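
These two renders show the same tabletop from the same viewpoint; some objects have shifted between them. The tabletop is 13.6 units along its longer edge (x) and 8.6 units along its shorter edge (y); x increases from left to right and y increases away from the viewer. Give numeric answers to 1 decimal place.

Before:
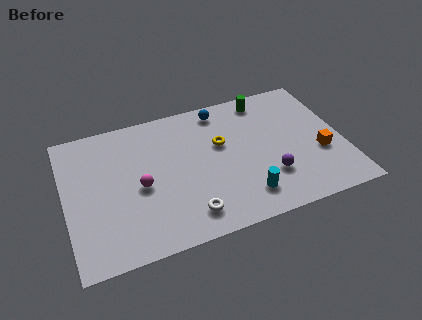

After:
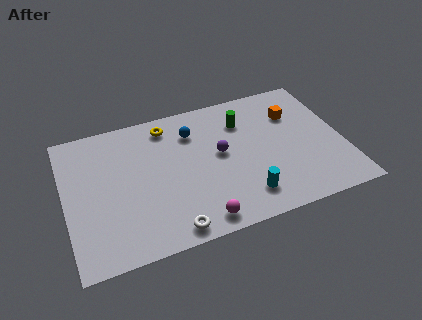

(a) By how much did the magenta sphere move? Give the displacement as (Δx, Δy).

(2.6, -2.9)

From the two frames, the magenta sphere sits at roughly (3.6, 3.9) before and (6.2, 1.0) after.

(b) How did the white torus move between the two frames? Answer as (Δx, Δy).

(-0.9, -0.6)

From the two frames, the white torus sits at roughly (5.7, 1.5) before and (4.8, 0.9) after.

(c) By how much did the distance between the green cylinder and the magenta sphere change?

-1.4

Before: roughly 7.4 units apart; after: 6.0. That's 1.4 units closer together.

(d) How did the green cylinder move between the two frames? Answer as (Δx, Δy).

(-1.2, -1.1)

The green cylinder was at about (10.1, 7.5) and moved to about (8.9, 6.4).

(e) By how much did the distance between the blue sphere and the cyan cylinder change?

-0.6

They were about 5.8 units apart before and 5.2 after — 0.6 units closer together.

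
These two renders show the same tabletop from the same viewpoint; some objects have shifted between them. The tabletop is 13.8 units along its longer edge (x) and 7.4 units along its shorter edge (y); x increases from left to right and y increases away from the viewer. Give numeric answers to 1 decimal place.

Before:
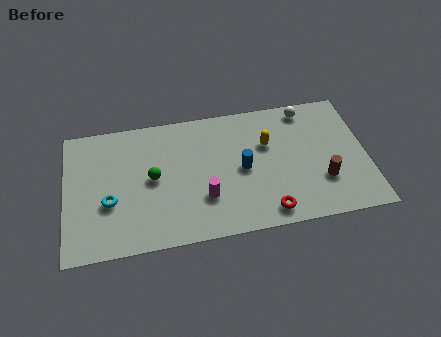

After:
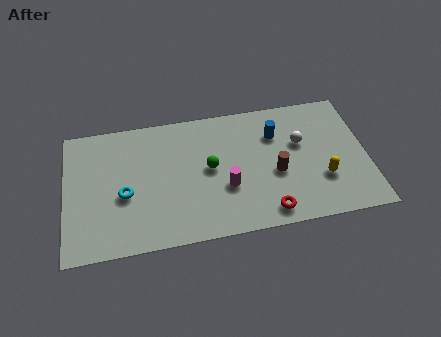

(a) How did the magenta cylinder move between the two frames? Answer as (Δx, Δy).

(1.0, 0.4)

From the two frames, the magenta cylinder sits at roughly (6.3, 2.3) before and (7.3, 2.7) after.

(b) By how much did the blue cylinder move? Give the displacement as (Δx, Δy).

(1.6, 1.7)

From the two frames, the blue cylinder sits at roughly (8.1, 3.6) before and (9.7, 5.3) after.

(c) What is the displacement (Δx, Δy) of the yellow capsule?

(2.4, -2.4)

The yellow capsule was at about (9.3, 4.8) and moved to about (11.7, 2.4).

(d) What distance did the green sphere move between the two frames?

2.6

The green sphere was near (4.0, 3.8) before and (6.6, 3.9) after, so it travelled √(2.6² + 0.1²) ≈ 2.6 units.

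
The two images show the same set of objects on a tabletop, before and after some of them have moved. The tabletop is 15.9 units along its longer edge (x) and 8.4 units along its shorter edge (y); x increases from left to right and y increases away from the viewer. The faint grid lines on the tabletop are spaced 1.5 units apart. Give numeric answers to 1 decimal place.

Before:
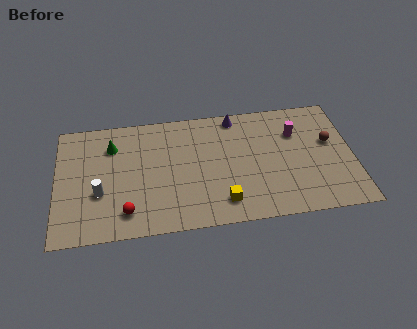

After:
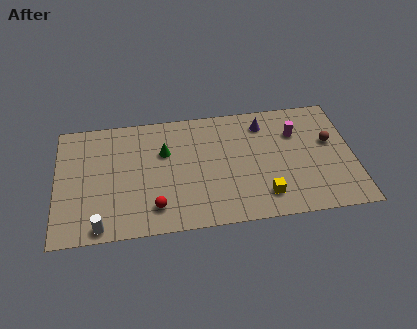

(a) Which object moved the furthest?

the green cone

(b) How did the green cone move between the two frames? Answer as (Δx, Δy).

(2.8, -0.8)

From the two frames, the green cone sits at roughly (3.0, 6.3) before and (5.8, 5.5) after.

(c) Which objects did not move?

the brown sphere and the magenta cylinder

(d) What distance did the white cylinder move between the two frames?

2.3

From (2.3, 3.1) to (2.3, 0.8), the white cylinder covered √(0.0² + 2.3²) ≈ 2.3 units.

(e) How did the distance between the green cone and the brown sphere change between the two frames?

-2.9

The distance was about 11.8 in the first image and 8.9 in the second, so they moved 2.9 units closer together.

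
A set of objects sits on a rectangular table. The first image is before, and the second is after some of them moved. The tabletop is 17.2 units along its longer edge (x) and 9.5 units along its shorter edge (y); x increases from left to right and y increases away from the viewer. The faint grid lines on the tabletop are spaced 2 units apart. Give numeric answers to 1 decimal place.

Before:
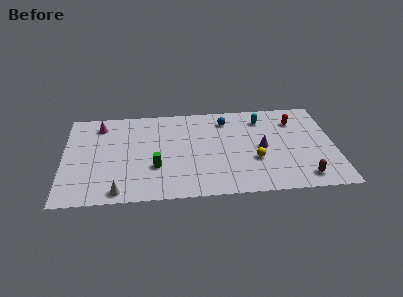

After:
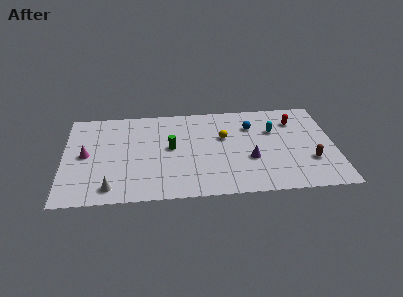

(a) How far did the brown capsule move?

1.7

The brown capsule moved from about (15.1, 1.4) to (15.6, 3.0), a distance of √(0.5² + 1.6²) ≈ 1.7.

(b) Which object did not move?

the red capsule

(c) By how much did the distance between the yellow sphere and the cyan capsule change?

-1.0

They were about 4.2 units apart before and 3.2 after — 1.0 units closer together.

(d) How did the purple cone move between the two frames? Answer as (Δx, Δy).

(-0.8, -1.1)

From the two frames, the purple cone sits at roughly (12.6, 4.6) before and (11.8, 3.5) after.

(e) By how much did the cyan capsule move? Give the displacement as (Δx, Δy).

(0.7, -1.3)

The cyan capsule was at about (12.7, 7.6) and moved to about (13.4, 6.3).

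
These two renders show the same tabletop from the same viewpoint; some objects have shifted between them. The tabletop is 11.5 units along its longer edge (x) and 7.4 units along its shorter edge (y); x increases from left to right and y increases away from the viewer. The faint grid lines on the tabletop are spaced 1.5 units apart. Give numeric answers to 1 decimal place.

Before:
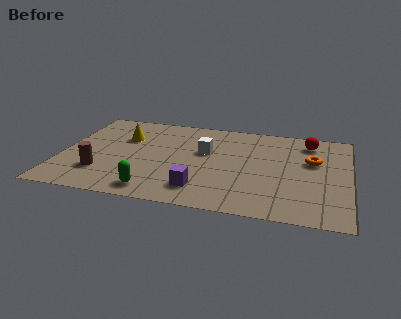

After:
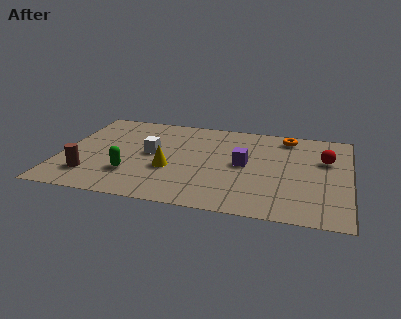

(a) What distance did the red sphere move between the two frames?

1.5

The red sphere moved from about (9.8, 6.1) to (10.5, 4.8), a distance of √(0.7² + 1.3²) ≈ 1.5.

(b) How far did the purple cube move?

2.8

The purple cube was near (5.7, 1.5) before and (7.3, 3.8) after, so it travelled √(1.6² + 2.3²) ≈ 2.8 units.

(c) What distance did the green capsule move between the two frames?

1.5

From (3.9, 1.0) to (2.9, 2.1), the green capsule covered √(1.0² + 1.1²) ≈ 1.5 units.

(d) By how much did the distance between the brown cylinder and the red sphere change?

+0.6

Before: roughly 9.1 units apart; after: 9.7. That's 0.6 units further apart.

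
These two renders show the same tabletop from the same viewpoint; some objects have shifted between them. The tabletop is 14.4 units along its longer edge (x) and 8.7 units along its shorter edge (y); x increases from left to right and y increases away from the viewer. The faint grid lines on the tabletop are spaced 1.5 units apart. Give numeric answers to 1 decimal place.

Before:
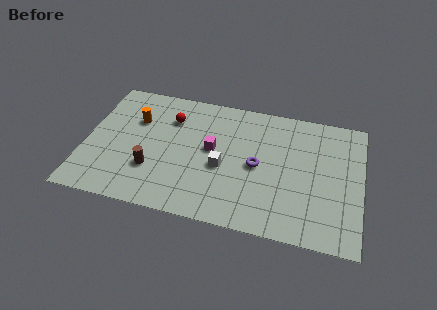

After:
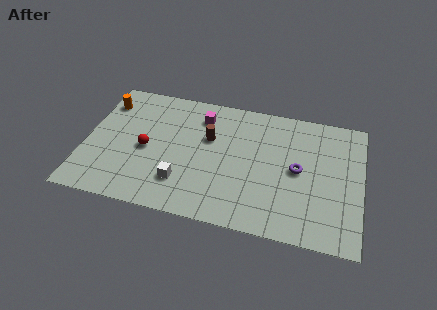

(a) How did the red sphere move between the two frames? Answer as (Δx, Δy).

(-1.1, -2.4)

From the two frames, the red sphere sits at roughly (4.3, 6.4) before and (3.2, 4.0) after.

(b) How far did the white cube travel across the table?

2.5

The white cube was near (7.2, 3.7) before and (5.2, 2.2) after, so it travelled √(2.0² + 1.5²) ≈ 2.5 units.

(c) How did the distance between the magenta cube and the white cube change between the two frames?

+3.5

Before: roughly 1.3 units apart; after: 4.8. That's 3.5 units further apart.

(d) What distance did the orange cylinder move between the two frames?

1.9

The orange cylinder moved from about (2.5, 5.9) to (0.8, 6.8), a distance of √(1.7² + 0.9²) ≈ 1.9.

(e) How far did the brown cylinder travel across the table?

4.0

The brown cylinder moved from about (3.6, 2.7) to (6.4, 5.5), a distance of √(2.8² + 2.8²) ≈ 4.0.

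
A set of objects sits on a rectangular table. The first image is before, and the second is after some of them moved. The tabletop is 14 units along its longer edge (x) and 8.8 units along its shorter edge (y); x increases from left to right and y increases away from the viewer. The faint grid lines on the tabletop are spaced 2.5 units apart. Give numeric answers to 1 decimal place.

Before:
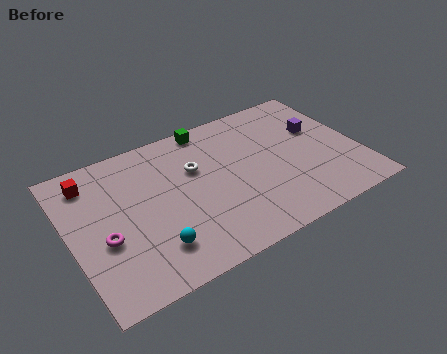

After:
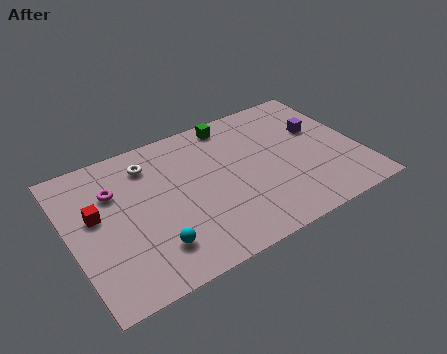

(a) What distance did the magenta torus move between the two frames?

2.7

The magenta torus moved from about (1.5, 3.5) to (2.3, 6.1), a distance of √(0.8² + 2.6²) ≈ 2.7.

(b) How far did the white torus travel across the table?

2.5

The white torus was near (6.2, 5.7) before and (4.1, 7.0) after, so it travelled √(2.1² + 1.3²) ≈ 2.5 units.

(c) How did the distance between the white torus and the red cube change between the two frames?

-1.7

The distance was about 5.1 in the first image and 3.4 in the second, so they moved 1.7 units closer together.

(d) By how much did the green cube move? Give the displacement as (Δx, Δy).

(1.1, -0.2)

The green cube started near (7.2, 8.0) and ended near (8.3, 7.8).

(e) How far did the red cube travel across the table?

2.1

The red cube was near (1.3, 7.2) before and (1.3, 5.1) after, so it travelled √(0.0² + 2.1²) ≈ 2.1 units.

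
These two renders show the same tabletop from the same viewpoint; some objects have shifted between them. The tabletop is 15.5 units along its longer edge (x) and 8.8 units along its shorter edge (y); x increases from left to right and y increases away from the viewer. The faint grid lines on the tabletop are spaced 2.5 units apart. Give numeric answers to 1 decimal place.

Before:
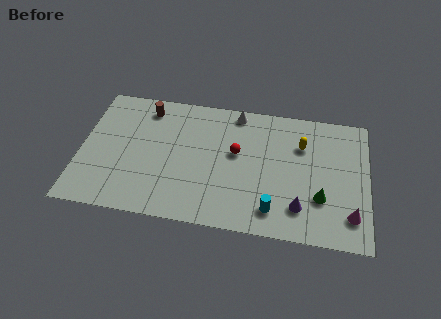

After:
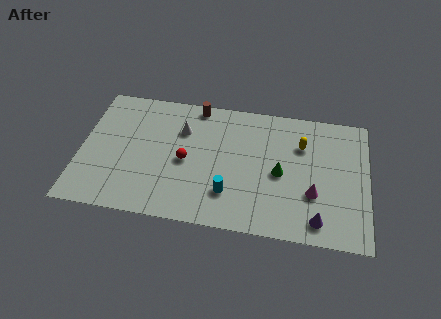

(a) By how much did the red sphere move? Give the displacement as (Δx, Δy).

(-2.7, -1.0)

The red sphere was at about (8.4, 5.1) and moved to about (5.7, 4.1).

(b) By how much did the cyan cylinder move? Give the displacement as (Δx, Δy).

(-2.4, 0.7)

From the two frames, the cyan cylinder sits at roughly (10.5, 1.6) before and (8.1, 2.3) after.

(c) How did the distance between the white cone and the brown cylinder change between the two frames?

-3.0

Before: roughly 4.9 units apart; after: 1.9. That's 3.0 units closer together.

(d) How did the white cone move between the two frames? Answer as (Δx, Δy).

(-2.9, -1.7)

The white cone was at about (8.3, 7.9) and moved to about (5.4, 6.2).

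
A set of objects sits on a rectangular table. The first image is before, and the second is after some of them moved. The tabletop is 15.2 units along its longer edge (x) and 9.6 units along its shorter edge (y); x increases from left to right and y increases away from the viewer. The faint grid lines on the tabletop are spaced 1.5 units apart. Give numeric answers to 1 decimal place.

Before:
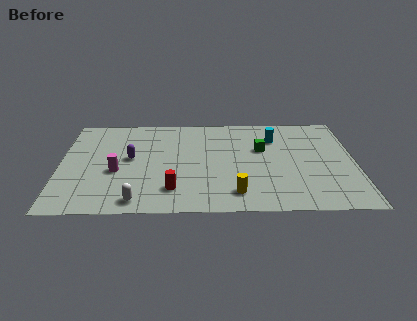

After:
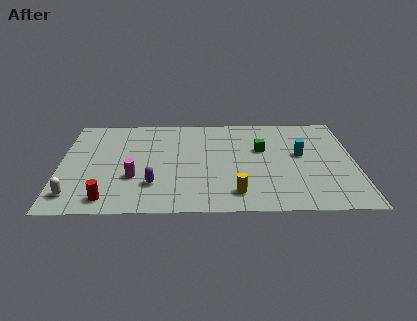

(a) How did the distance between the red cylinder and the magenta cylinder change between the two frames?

-1.0

Before: roughly 3.4 units apart; after: 2.4. That's 1.0 units closer together.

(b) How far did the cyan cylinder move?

2.1

The cyan cylinder was near (11.1, 7.1) before and (12.4, 5.4) after, so it travelled √(1.3² + 1.7²) ≈ 2.1 units.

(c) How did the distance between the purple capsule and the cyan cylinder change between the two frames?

+0.4

Before: roughly 7.7 units apart; after: 8.1. That's 0.4 units further apart.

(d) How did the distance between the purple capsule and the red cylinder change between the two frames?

-1.2

Before: roughly 3.8 units apart; after: 2.6. That's 1.2 units closer together.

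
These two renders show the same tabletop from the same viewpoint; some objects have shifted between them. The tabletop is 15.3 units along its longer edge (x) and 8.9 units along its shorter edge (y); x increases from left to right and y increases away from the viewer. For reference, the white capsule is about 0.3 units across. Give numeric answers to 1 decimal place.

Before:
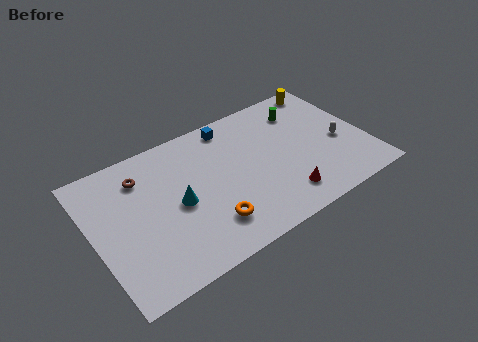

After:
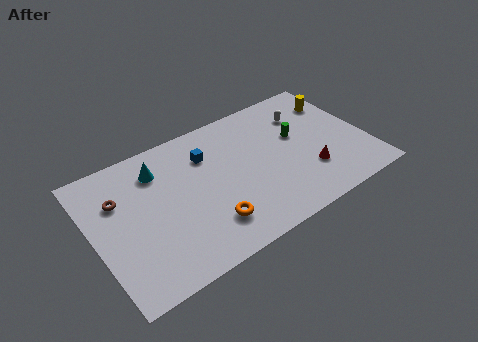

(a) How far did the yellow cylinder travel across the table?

1.3

From (13.9, 8.0) to (14.2, 6.7), the yellow cylinder covered √(0.3² + 1.3²) ≈ 1.3 units.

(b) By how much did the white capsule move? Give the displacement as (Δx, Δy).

(-1.5, 2.8)

The white capsule started near (13.8, 3.8) and ended near (12.3, 6.6).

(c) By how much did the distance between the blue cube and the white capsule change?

-1.2

Before: roughly 6.9 units apart; after: 5.7. That's 1.2 units closer together.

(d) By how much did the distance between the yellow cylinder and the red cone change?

-2.6

Before: roughly 7.4 units apart; after: 4.8. That's 2.6 units closer together.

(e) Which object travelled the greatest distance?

the white capsule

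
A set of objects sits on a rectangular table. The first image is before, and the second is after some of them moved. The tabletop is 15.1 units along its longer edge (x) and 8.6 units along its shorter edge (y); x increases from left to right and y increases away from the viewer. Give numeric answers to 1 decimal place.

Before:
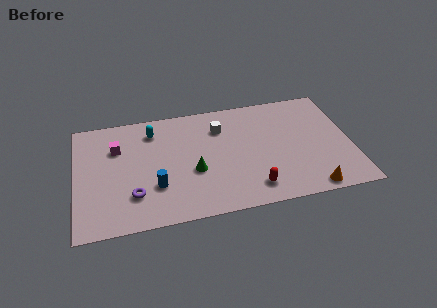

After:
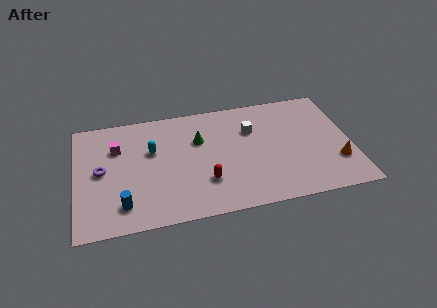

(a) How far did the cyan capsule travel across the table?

1.5

From (4.3, 6.9) to (4.2, 5.4), the cyan capsule covered √(0.1² + 1.5²) ≈ 1.5 units.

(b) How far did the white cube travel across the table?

1.8

From (8.0, 6.4) to (9.7, 5.9), the white cube covered √(1.7² + 0.5²) ≈ 1.8 units.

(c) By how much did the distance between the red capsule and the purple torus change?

-0.5

The distance was about 6.4 in the first image and 5.9 in the second, so they moved 0.5 units closer together.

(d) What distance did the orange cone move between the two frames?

2.3

From (12.6, 0.8) to (14.2, 2.5), the orange cone covered √(1.6² + 1.7²) ≈ 2.3 units.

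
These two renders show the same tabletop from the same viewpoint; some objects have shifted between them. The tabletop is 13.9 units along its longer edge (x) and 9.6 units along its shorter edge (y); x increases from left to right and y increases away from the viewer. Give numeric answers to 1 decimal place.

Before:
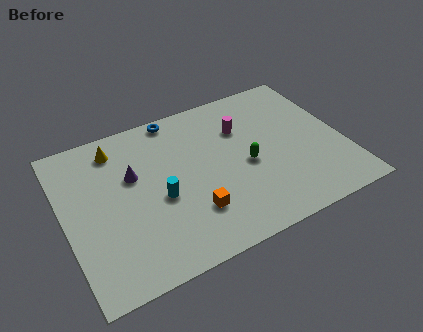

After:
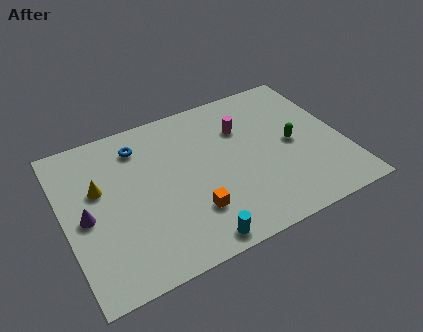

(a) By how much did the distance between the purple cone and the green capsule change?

+4.6

Before: roughly 5.8 units apart; after: 10.4. That's 4.6 units further apart.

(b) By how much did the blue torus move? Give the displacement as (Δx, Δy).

(-2.0, -1.1)

The blue torus started near (6.0, 8.8) and ended near (4.0, 7.7).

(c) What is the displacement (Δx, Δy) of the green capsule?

(2.4, 0.4)

The green capsule started near (9.0, 4.3) and ended near (11.4, 4.7).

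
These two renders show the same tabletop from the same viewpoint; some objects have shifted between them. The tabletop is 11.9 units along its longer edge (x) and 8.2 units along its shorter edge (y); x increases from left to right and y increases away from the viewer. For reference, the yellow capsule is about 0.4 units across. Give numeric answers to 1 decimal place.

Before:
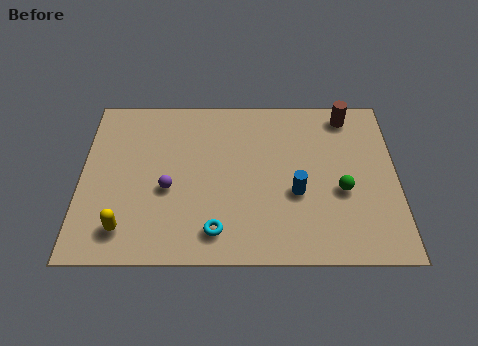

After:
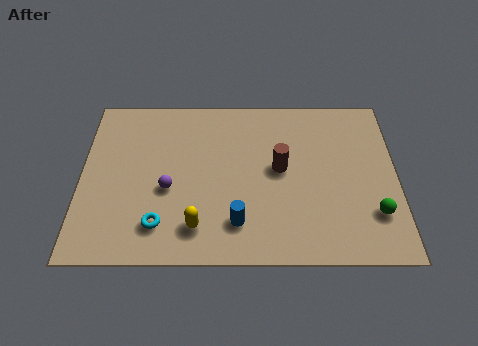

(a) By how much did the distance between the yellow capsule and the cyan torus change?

-2.0

The distance was about 3.4 in the first image and 1.4 in the second, so they moved 2.0 units closer together.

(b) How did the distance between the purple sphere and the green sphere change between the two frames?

+1.3

Before: roughly 6.5 units apart; after: 7.8. That's 1.3 units further apart.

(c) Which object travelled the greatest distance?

the brown cylinder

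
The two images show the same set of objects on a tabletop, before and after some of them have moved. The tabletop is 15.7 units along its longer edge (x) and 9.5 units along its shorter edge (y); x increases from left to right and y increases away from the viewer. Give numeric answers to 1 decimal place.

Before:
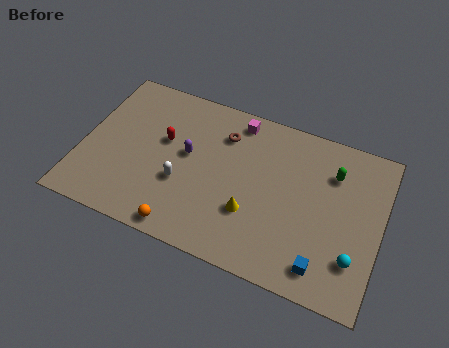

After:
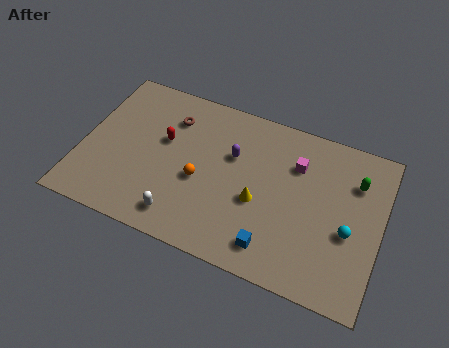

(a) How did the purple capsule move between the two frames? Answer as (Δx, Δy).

(2.3, 0.8)

From the two frames, the purple capsule sits at roughly (5.5, 5.3) before and (7.8, 6.1) after.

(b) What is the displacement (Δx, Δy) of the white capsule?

(0.2, -2.0)

The white capsule was at about (5.4, 3.5) and moved to about (5.6, 1.5).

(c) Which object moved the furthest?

the magenta cube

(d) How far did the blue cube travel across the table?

2.6

The blue cube was near (13.0, 1.5) before and (10.4, 1.6) after, so it travelled √(2.6² + 0.1²) ≈ 2.6 units.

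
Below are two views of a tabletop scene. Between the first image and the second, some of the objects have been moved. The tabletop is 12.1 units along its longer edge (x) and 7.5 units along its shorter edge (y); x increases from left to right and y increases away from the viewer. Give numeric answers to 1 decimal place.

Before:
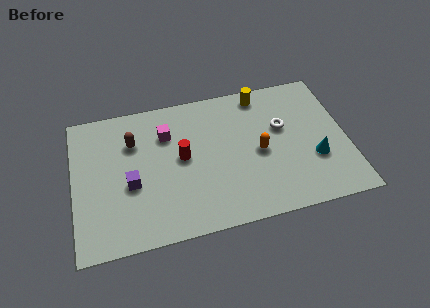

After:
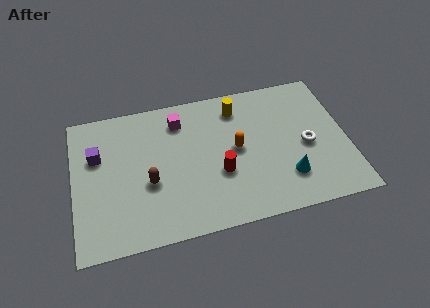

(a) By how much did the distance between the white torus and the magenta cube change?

+0.9

They were about 5.2 units apart before and 6.1 after — 0.9 units further apart.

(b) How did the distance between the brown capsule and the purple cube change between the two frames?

+0.7

They were about 2.2 units apart before and 2.9 after — 0.7 units further apart.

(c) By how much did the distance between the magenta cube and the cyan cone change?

-0.9

The distance was about 7.0 in the first image and 6.1 in the second, so they moved 0.9 units closer together.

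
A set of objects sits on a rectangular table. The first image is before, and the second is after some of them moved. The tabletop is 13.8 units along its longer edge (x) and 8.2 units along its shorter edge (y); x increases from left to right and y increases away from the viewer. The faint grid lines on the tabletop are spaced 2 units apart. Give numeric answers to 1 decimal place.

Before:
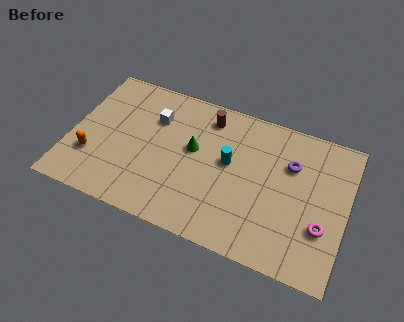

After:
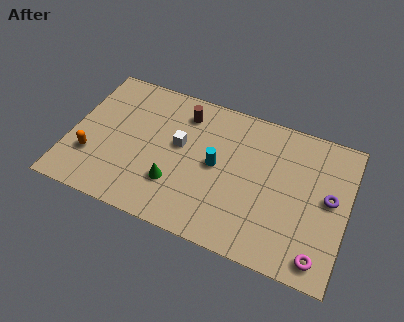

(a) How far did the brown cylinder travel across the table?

1.2

The brown cylinder was near (6.6, 6.8) before and (5.4, 6.6) after, so it travelled √(1.2² + 0.2²) ≈ 1.2 units.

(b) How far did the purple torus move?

2.3

The purple torus was near (10.9, 5.6) before and (12.9, 4.4) after, so it travelled √(2.0² + 1.2²) ≈ 2.3 units.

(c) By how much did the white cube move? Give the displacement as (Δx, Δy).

(1.4, -1.1)

The white cube started near (4.0, 5.8) and ended near (5.4, 4.7).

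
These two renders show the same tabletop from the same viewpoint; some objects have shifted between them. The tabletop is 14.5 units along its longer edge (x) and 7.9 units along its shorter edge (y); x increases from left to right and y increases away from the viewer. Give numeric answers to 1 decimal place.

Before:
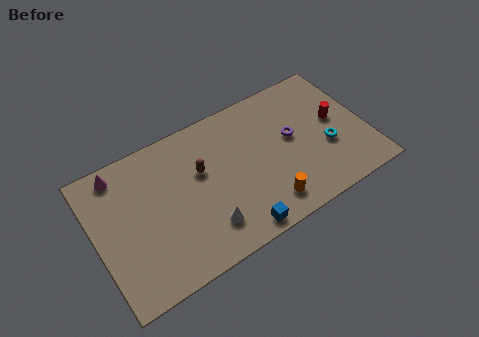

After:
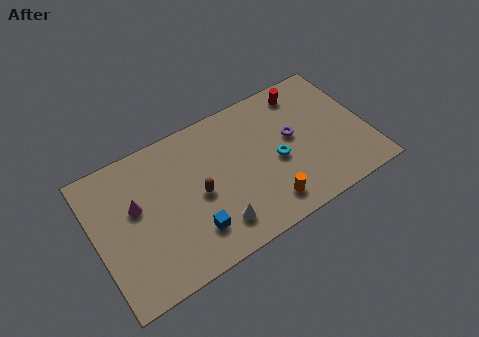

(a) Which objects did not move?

the purple torus and the orange cylinder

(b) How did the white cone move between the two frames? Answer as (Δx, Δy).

(0.5, -0.2)

The white cone started near (5.5, 1.8) and ended near (6.0, 1.6).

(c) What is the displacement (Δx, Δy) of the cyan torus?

(-2.7, 0.5)

The cyan torus was at about (12.3, 3.0) and moved to about (9.6, 3.5).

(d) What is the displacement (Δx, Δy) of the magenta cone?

(0.6, -2.2)

From the two frames, the magenta cone sits at roughly (1.6, 6.9) before and (2.2, 4.7) after.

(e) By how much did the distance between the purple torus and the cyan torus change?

-0.9

The distance was about 2.2 in the first image and 1.3 in the second, so they moved 0.9 units closer together.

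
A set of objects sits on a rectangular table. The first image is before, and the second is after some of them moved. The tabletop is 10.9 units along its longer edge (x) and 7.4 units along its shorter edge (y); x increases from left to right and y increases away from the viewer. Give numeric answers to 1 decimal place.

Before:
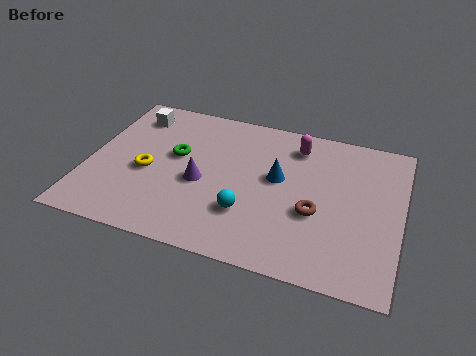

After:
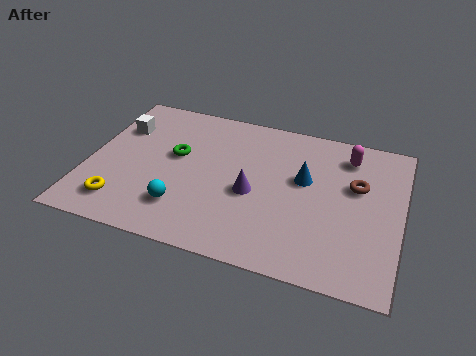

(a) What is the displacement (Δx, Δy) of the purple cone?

(1.8, 0.0)

From the two frames, the purple cone sits at roughly (4.0, 3.2) before and (5.8, 3.2) after.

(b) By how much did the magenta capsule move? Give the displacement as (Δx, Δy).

(1.8, 0.0)

From the two frames, the magenta capsule sits at roughly (7.1, 6.0) before and (8.9, 6.0) after.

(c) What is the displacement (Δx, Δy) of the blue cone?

(0.9, 0.2)

From the two frames, the blue cone sits at roughly (6.6, 4.2) before and (7.5, 4.4) after.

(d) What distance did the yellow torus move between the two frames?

1.9

The yellow torus was near (2.1, 3.2) before and (1.4, 1.4) after, so it travelled √(0.7² + 1.8²) ≈ 1.9 units.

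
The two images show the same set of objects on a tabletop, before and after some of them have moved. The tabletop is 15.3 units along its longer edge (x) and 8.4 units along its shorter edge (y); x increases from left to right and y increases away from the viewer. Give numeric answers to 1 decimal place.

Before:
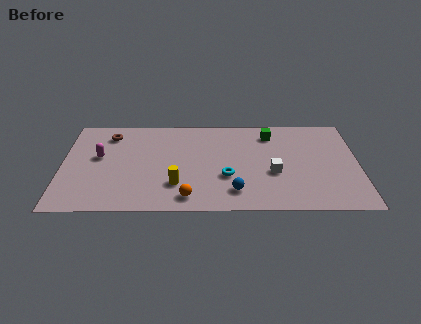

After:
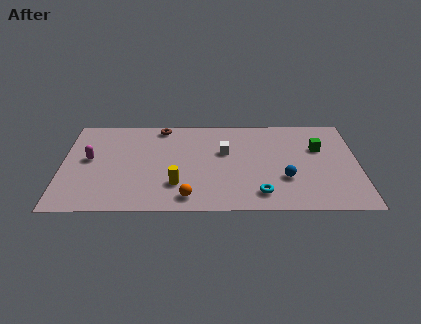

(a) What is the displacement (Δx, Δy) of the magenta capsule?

(-0.5, -0.2)

From the two frames, the magenta capsule sits at roughly (1.9, 4.8) before and (1.4, 4.6) after.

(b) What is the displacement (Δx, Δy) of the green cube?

(2.5, -1.3)

From the two frames, the green cube sits at roughly (10.8, 6.8) before and (13.3, 5.5) after.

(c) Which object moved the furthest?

the white cube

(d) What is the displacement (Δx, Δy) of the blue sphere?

(2.6, 1.1)

The blue sphere started near (8.9, 1.7) and ended near (11.5, 2.8).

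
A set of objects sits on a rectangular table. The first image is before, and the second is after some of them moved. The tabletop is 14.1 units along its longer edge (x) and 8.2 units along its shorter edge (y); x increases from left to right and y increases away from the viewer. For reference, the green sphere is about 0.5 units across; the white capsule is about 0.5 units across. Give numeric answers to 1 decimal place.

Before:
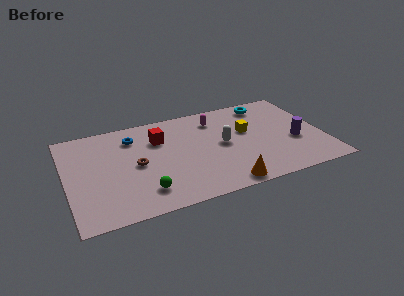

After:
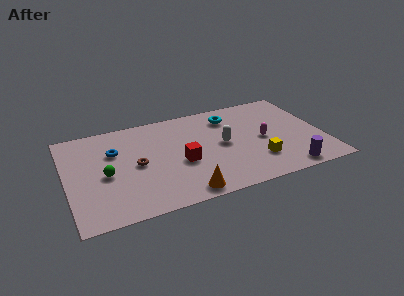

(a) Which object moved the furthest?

the magenta capsule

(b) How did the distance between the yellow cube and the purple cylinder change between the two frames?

-1.0

The distance was about 3.0 in the first image and 2.0 in the second, so they moved 1.0 units closer together.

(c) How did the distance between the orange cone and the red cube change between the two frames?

-3.4

The distance was about 5.9 in the first image and 2.5 in the second, so they moved 3.4 units closer together.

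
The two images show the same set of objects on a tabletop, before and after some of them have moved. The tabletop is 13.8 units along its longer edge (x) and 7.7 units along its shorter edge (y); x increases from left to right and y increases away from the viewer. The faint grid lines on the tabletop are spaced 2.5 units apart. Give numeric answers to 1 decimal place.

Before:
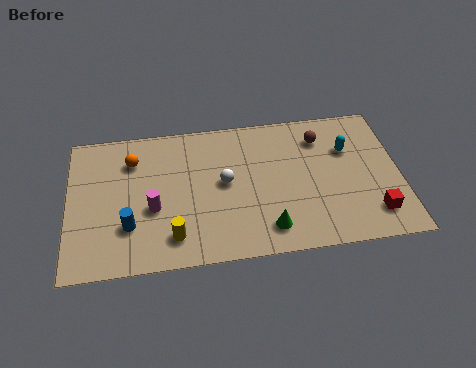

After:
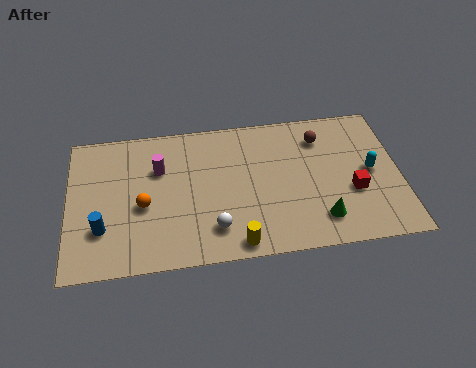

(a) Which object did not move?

the brown sphere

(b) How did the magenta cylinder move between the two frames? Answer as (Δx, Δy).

(0.3, 2.1)

From the two frames, the magenta cylinder sits at roughly (3.5, 3.1) before and (3.8, 5.2) after.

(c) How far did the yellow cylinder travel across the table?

2.7

From (4.3, 1.5) to (6.9, 0.8), the yellow cylinder covered √(2.6² + 0.7²) ≈ 2.7 units.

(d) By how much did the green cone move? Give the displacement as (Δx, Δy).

(2.2, 0.2)

The green cone started near (8.2, 1.4) and ended near (10.4, 1.6).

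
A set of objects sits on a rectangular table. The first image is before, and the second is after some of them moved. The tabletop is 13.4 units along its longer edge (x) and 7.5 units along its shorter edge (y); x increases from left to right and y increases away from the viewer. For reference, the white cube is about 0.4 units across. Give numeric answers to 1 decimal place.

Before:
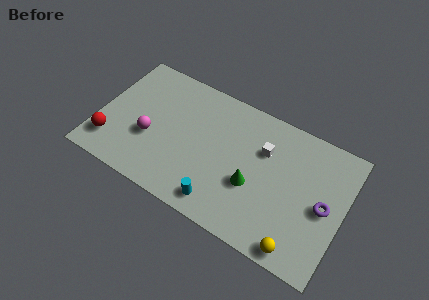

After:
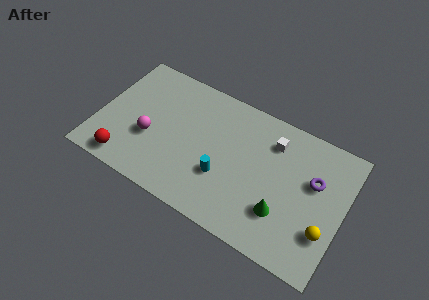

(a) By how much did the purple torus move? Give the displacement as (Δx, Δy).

(-0.7, 1.1)

The purple torus started near (12.4, 3.6) and ended near (11.7, 4.7).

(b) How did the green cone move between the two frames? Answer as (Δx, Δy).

(1.7, -0.7)

The green cone was at about (8.6, 2.9) and moved to about (10.3, 2.2).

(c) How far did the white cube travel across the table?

0.8

The white cube was near (8.9, 5.1) before and (9.3, 5.8) after, so it travelled √(0.4² + 0.7²) ≈ 0.8 units.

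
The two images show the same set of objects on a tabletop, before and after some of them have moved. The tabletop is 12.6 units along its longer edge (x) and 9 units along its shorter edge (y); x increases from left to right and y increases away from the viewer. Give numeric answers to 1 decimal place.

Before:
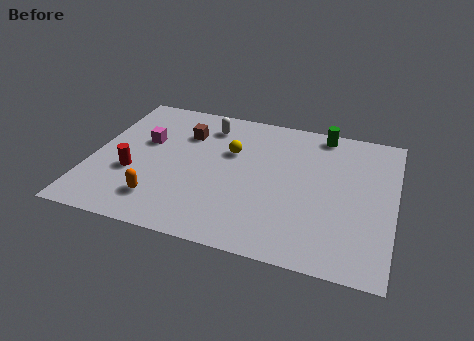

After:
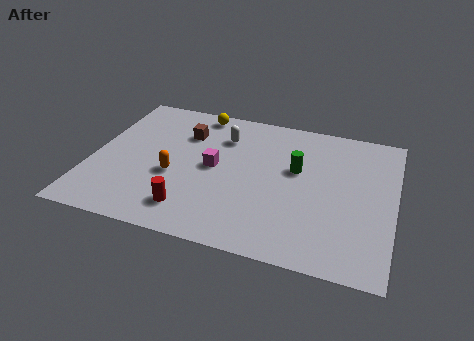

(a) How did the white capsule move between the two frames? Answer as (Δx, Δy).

(0.7, -0.6)

From the two frames, the white capsule sits at roughly (4.6, 7.3) before and (5.3, 6.7) after.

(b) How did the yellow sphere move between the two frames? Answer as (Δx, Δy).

(-1.6, 2.3)

The yellow sphere started near (5.7, 5.8) and ended near (4.1, 8.1).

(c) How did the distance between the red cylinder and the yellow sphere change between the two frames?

+1.8

Before: roughly 4.6 units apart; after: 6.4. That's 1.8 units further apart.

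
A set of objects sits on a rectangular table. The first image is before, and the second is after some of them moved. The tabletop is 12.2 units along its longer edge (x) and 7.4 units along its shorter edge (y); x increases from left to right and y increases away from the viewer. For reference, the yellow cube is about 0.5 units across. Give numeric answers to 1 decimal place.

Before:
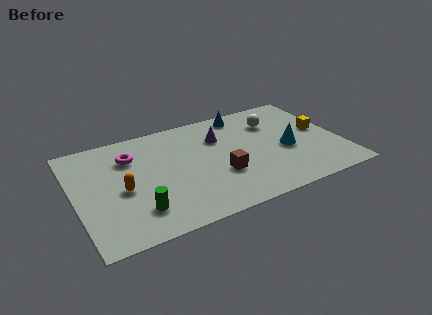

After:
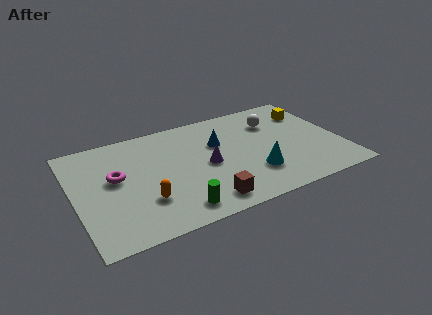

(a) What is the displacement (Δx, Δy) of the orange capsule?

(0.9, -1.1)

The orange capsule started near (2.1, 3.3) and ended near (3.0, 2.2).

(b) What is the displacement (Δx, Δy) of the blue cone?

(-1.4, -1.7)

From the two frames, the blue cone sits at roughly (8.1, 6.5) before and (6.7, 4.8) after.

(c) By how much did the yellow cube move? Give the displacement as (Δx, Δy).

(-0.3, 1.5)

The yellow cube started near (11.4, 4.0) and ended near (11.1, 5.5).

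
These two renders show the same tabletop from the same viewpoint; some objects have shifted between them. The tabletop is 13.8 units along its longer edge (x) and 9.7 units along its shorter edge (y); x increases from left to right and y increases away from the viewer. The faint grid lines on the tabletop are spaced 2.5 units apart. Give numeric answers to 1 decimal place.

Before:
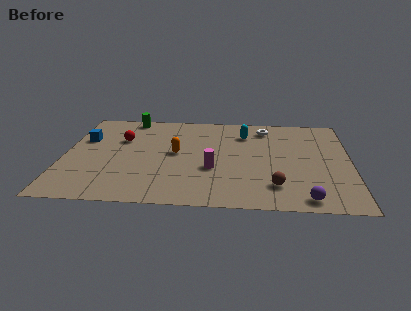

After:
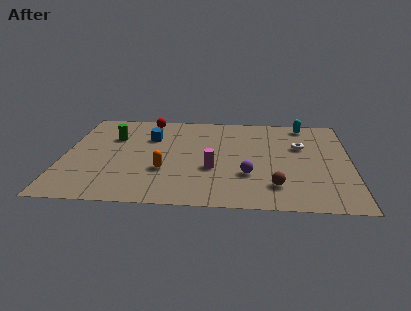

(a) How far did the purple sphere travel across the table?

3.4

The purple sphere was near (11.6, 1.0) before and (8.9, 3.1) after, so it travelled √(2.7² + 2.1²) ≈ 3.4 units.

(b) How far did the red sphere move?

2.6

The red sphere moved from about (2.7, 6.4) to (3.9, 8.7), a distance of √(1.2² + 2.3²) ≈ 2.6.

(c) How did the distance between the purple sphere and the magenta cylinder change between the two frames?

-3.3

They were about 5.1 units apart before and 1.8 after — 3.3 units closer together.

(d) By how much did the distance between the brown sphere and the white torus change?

-1.7

The distance was about 6.0 in the first image and 4.3 in the second, so they moved 1.7 units closer together.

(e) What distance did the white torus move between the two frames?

2.5

From (9.7, 8.1) to (11.4, 6.2), the white torus covered √(1.7² + 1.9²) ≈ 2.5 units.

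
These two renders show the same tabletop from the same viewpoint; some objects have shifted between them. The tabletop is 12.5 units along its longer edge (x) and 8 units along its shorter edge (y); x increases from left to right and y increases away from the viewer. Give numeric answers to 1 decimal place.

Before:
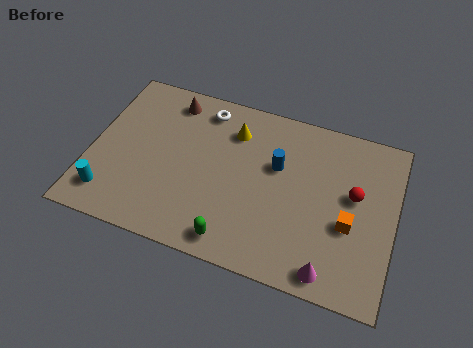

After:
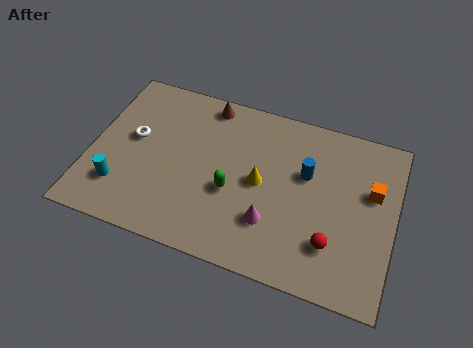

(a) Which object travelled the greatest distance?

the white torus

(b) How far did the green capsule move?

2.2

The green capsule moved from about (6.2, 1.0) to (5.9, 3.2), a distance of √(0.3² + 2.2²) ≈ 2.2.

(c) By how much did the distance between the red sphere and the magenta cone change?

-1.3

The distance was about 3.8 in the first image and 2.5 in the second, so they moved 1.3 units closer together.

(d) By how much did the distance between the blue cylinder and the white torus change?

+3.4

Before: roughly 3.7 units apart; after: 7.1. That's 3.4 units further apart.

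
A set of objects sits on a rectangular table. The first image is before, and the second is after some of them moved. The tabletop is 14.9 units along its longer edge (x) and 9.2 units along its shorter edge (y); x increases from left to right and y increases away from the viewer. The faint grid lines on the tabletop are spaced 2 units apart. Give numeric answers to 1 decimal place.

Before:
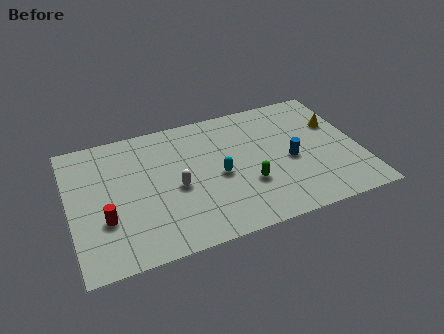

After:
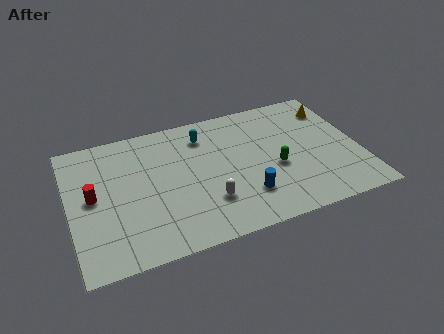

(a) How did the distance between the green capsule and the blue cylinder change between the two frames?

-0.3

The distance was about 2.5 in the first image and 2.2 in the second, so they moved 0.3 units closer together.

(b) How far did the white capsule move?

2.1

The white capsule was near (5.4, 4.1) before and (6.9, 2.6) after, so it travelled √(1.5² + 1.5²) ≈ 2.1 units.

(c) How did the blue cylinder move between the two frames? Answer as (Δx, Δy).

(-2.5, -1.7)

The blue cylinder was at about (11.3, 4.1) and moved to about (8.8, 2.4).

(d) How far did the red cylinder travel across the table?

1.8

The red cylinder was near (1.7, 3.1) before and (1.2, 4.8) after, so it travelled √(0.5² + 1.7²) ≈ 1.8 units.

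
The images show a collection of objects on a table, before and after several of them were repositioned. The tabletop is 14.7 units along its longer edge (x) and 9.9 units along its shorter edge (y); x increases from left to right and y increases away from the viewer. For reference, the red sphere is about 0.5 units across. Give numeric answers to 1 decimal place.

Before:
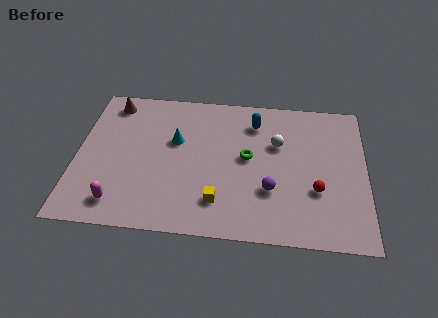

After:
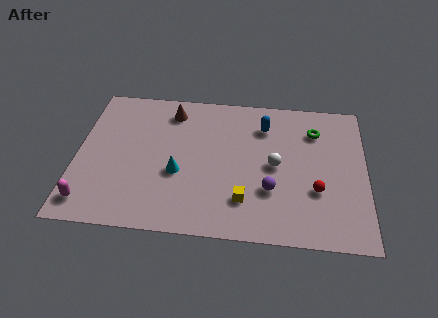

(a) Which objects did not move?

the purple sphere and the red sphere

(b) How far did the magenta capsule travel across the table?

1.5

The magenta capsule was near (2.3, 1.6) before and (0.8, 1.5) after, so it travelled √(1.5² + 0.1²) ≈ 1.5 units.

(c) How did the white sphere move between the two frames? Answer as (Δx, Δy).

(-0.1, -1.5)

The white sphere was at about (10.2, 6.4) and moved to about (10.1, 4.9).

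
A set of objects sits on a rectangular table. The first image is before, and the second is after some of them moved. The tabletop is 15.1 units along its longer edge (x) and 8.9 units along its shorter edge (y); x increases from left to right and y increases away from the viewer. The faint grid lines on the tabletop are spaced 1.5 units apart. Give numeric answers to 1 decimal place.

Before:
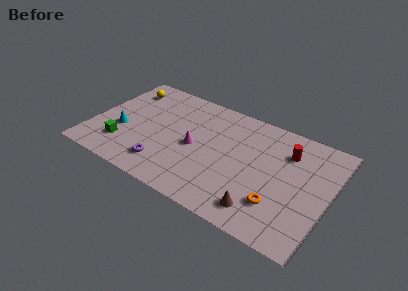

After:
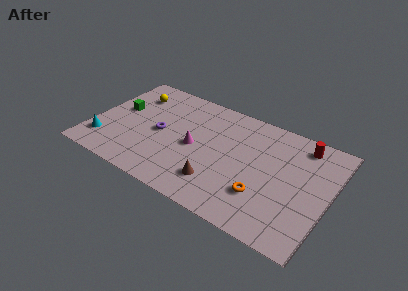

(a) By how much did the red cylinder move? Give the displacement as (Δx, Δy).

(0.8, 1.0)

The red cylinder started near (12.2, 6.6) and ended near (13.0, 7.6).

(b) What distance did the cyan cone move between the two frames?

1.7

The cyan cone was near (1.9, 3.4) before and (1.0, 2.0) after, so it travelled √(0.9² + 1.4²) ≈ 1.7 units.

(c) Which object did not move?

the magenta cone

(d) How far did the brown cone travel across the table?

3.0

From (11.3, 1.5) to (8.4, 2.1), the brown cone covered √(2.9² + 0.6²) ≈ 3.0 units.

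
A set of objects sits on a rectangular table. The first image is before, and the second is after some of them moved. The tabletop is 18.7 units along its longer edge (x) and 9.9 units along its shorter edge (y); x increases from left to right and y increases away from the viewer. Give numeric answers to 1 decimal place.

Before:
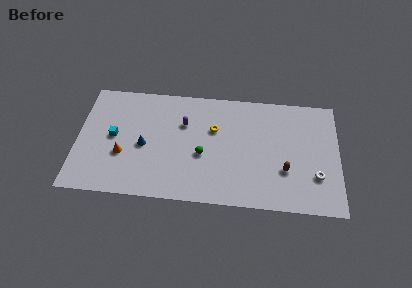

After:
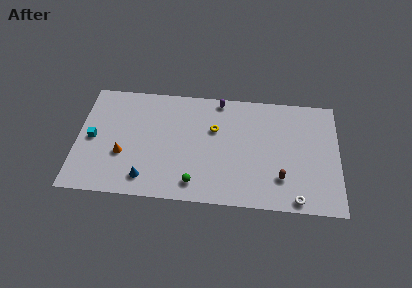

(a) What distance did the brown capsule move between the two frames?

0.8

The brown capsule was near (14.9, 3.3) before and (14.6, 2.6) after, so it travelled √(0.3² + 0.7²) ≈ 0.8 units.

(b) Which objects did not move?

the orange cone and the yellow torus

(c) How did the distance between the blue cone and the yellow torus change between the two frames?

+1.4

They were about 5.3 units apart before and 6.7 after — 1.4 units further apart.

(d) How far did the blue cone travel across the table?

2.8

The blue cone moved from about (4.8, 4.5) to (5.0, 1.7), a distance of √(0.2² + 2.8²) ≈ 2.8.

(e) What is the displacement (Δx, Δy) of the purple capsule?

(2.5, 2.3)

From the two frames, the purple capsule sits at roughly (7.6, 6.7) before and (10.1, 9.0) after.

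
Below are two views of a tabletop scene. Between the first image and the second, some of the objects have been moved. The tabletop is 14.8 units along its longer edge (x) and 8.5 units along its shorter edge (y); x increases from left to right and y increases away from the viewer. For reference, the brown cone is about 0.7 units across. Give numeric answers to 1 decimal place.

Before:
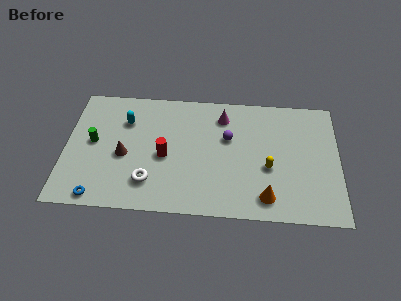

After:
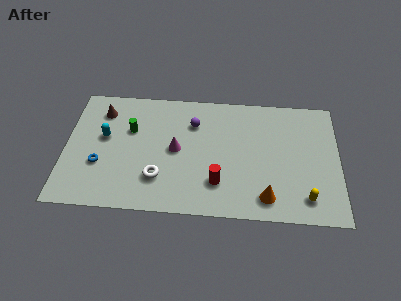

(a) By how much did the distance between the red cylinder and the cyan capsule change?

+3.6

Before: roughly 3.2 units apart; after: 6.8. That's 3.6 units further apart.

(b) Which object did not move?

the orange cone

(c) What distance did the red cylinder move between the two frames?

3.3

From (5.4, 3.8) to (8.3, 2.2), the red cylinder covered √(2.9² + 1.6²) ≈ 3.3 units.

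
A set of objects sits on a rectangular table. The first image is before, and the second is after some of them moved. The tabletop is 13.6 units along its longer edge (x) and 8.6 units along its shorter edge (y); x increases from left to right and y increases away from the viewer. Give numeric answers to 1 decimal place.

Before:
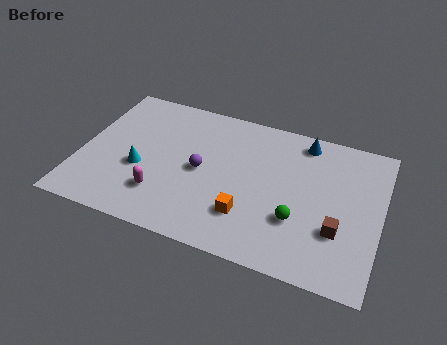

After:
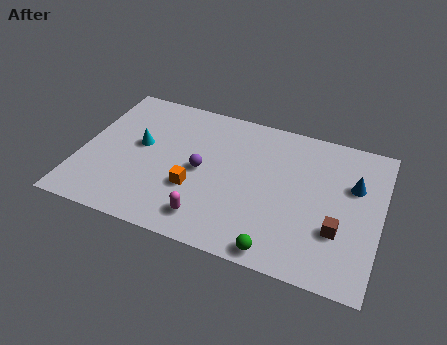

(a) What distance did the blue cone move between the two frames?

3.1

The blue cone was near (9.9, 7.5) before and (12.3, 5.6) after, so it travelled √(2.4² + 1.9²) ≈ 3.1 units.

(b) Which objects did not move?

the purple sphere and the brown cube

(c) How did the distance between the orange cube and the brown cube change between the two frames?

+2.5

Before: roughly 4.0 units apart; after: 6.5. That's 2.5 units further apart.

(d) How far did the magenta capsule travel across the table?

2.3

The magenta capsule was near (3.9, 2.2) before and (6.1, 1.5) after, so it travelled √(2.2² + 0.7²) ≈ 2.3 units.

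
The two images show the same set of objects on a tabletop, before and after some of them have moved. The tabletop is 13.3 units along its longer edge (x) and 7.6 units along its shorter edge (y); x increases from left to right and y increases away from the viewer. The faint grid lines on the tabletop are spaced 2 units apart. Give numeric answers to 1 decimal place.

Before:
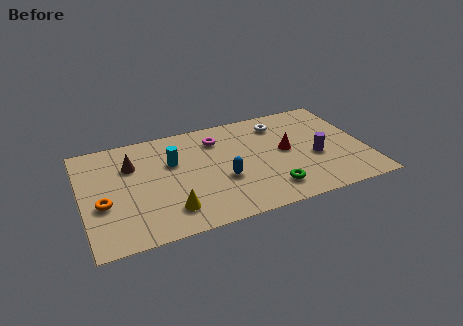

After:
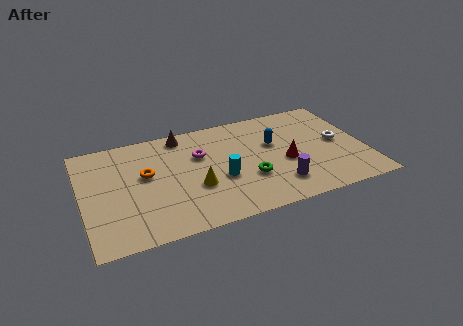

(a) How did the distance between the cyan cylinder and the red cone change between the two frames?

-2.3

The distance was about 5.4 in the first image and 3.1 in the second, so they moved 2.3 units closer together.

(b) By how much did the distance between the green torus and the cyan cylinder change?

-4.1

Before: roughly 5.5 units apart; after: 1.4. That's 4.1 units closer together.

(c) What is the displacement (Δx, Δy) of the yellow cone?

(1.3, 1.2)

From the two frames, the yellow cone sits at roughly (3.9, 1.6) before and (5.2, 2.8) after.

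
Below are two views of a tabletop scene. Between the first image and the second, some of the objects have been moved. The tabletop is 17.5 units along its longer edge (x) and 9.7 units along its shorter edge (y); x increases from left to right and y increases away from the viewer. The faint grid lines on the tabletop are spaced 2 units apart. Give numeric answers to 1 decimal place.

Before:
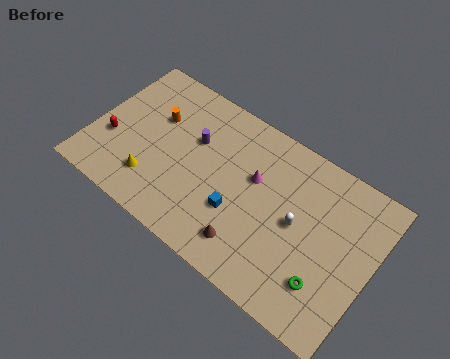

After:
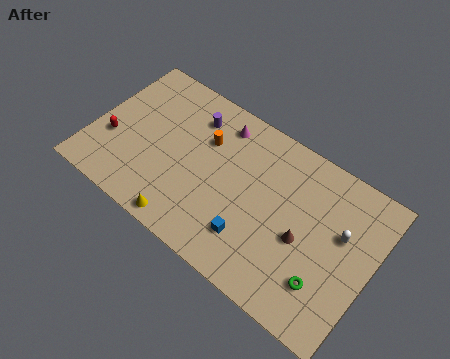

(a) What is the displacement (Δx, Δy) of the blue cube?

(1.1, -1.0)

The blue cube was at about (9.4, 3.4) and moved to about (10.5, 2.4).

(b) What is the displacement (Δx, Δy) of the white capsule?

(2.6, 1.0)

The white capsule was at about (12.9, 4.9) and moved to about (15.5, 5.9).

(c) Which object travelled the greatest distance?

the brown cone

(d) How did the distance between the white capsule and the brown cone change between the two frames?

-1.2

They were about 3.9 units apart before and 2.7 after — 1.2 units closer together.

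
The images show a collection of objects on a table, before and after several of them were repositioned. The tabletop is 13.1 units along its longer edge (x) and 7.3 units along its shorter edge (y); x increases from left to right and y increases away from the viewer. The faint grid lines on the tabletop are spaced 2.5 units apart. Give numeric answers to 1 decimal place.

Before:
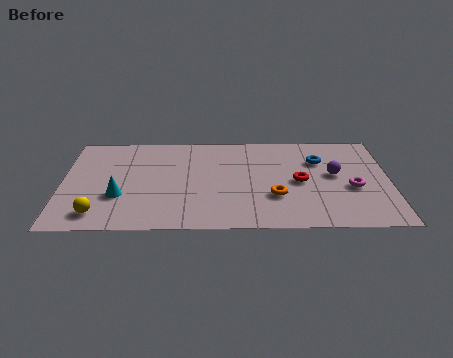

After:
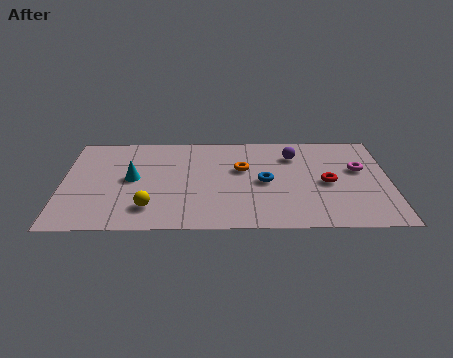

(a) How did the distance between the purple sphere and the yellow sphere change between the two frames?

-2.8

The distance was about 9.8 in the first image and 7.0 in the second, so they moved 2.8 units closer together.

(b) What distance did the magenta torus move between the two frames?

1.4

The magenta torus moved from about (11.6, 3.0) to (11.9, 4.4), a distance of √(0.3² + 1.4²) ≈ 1.4.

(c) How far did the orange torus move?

2.5

The orange torus moved from about (8.5, 2.4) to (7.2, 4.5), a distance of √(1.3² + 2.1²) ≈ 2.5.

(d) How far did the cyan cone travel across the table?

1.4

The cyan cone was near (2.3, 2.5) before and (2.8, 3.8) after, so it travelled √(0.5² + 1.3²) ≈ 1.4 units.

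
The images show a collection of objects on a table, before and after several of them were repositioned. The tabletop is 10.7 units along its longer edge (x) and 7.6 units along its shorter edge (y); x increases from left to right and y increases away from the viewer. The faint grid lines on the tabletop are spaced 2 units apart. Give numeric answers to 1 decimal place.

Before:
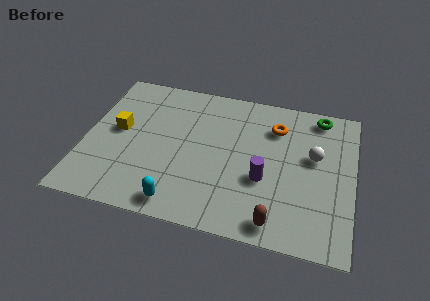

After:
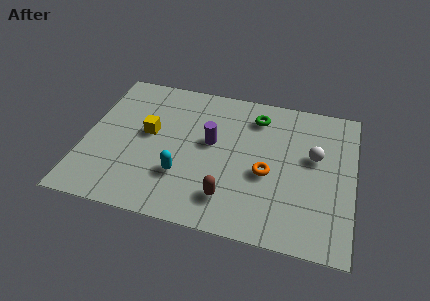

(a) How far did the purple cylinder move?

2.6

From (7.2, 2.9) to (5.0, 4.3), the purple cylinder covered √(2.2² + 1.4²) ≈ 2.6 units.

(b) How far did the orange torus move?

2.5

The orange torus was near (7.5, 5.7) before and (7.3, 3.2) after, so it travelled √(0.2² + 2.5²) ≈ 2.5 units.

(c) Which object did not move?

the white sphere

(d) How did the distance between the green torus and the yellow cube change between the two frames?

-3.7

The distance was about 8.3 in the first image and 4.6 in the second, so they moved 3.7 units closer together.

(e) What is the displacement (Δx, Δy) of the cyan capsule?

(0.0, 1.4)

From the two frames, the cyan capsule sits at roughly (4.0, 0.9) before and (4.0, 2.3) after.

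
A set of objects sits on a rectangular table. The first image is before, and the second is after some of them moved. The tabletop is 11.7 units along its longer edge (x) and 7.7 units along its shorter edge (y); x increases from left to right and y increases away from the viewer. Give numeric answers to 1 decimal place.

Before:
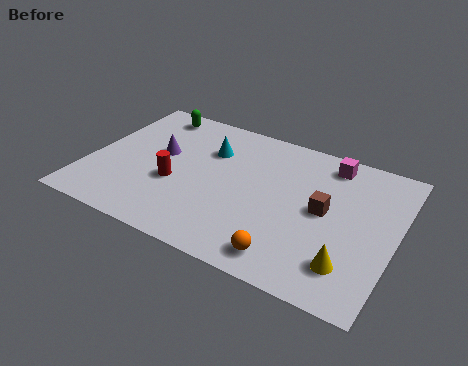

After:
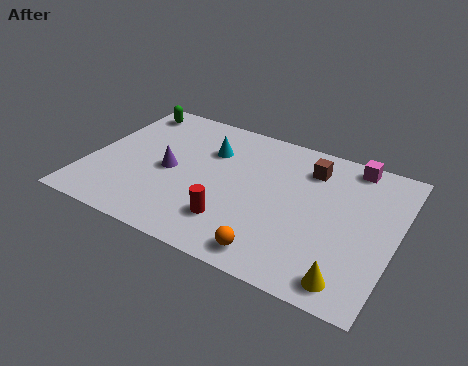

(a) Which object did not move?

the cyan cone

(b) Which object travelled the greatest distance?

the red cylinder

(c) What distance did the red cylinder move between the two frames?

2.6

From (3.4, 3.0) to (5.8, 1.9), the red cylinder covered √(2.4² + 1.1²) ≈ 2.6 units.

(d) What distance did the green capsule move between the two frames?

0.9

From (1.9, 6.7) to (1.0, 6.6), the green capsule covered √(0.9² + 0.1²) ≈ 0.9 units.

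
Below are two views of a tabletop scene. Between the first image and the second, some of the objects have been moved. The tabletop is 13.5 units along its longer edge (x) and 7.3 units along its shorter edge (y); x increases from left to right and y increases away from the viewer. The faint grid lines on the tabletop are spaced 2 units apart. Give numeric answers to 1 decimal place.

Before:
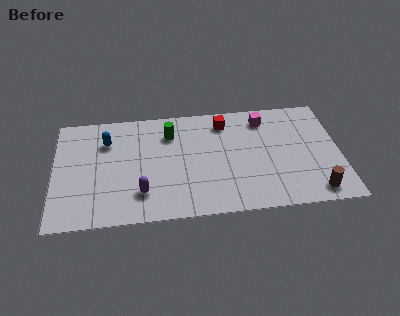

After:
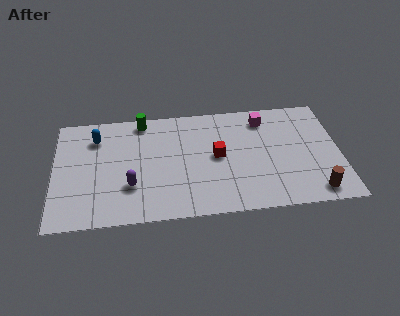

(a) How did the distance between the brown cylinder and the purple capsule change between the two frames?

+0.6

Before: roughly 8.1 units apart; after: 8.7. That's 0.6 units further apart.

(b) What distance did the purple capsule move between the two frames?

0.7

From (4.1, 1.8) to (3.6, 2.3), the purple capsule covered √(0.5² + 0.5²) ≈ 0.7 units.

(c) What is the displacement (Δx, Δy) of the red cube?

(-0.4, -2.2)

The red cube was at about (8.1, 6.0) and moved to about (7.7, 3.8).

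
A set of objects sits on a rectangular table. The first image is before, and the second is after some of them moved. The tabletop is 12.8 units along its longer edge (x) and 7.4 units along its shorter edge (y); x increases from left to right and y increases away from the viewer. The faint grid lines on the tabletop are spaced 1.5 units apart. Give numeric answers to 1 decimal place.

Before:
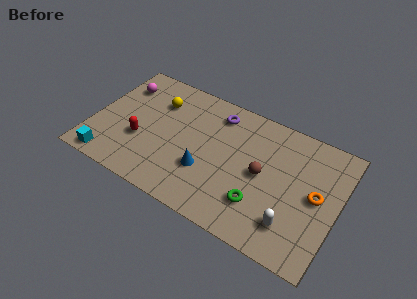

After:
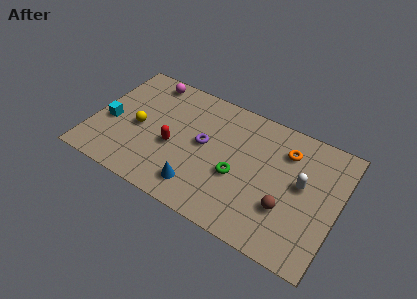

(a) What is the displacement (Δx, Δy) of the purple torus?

(-0.4, -2.1)

The purple torus started near (6.2, 6.1) and ended near (5.8, 4.0).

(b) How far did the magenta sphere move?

1.6

The magenta sphere moved from about (1.1, 5.6) to (2.4, 6.5), a distance of √(1.3² + 0.9²) ≈ 1.6.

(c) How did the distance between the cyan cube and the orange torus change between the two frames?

-1.6

The distance was about 10.9 in the first image and 9.3 in the second, so they moved 1.6 units closer together.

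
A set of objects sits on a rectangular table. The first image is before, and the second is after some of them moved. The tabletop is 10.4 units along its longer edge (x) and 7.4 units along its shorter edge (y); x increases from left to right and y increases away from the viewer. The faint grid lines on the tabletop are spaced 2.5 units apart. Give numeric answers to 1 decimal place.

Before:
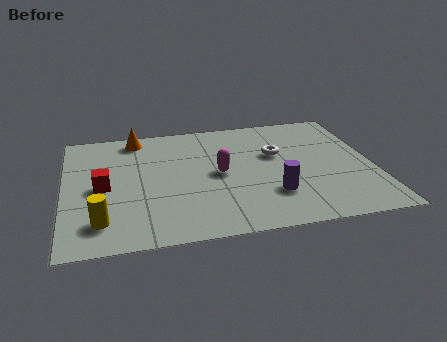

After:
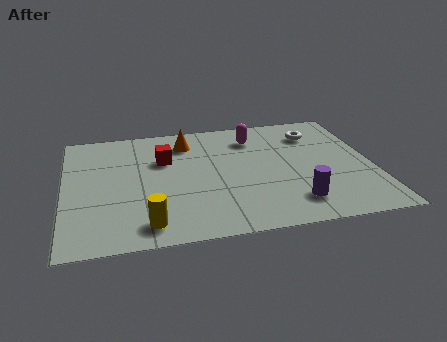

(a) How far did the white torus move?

1.8

The white torus moved from about (7.2, 4.6) to (8.6, 5.7), a distance of √(1.4² + 1.1²) ≈ 1.8.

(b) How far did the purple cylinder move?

0.9

The purple cylinder moved from about (6.9, 2.1) to (7.6, 1.5), a distance of √(0.7² + 0.6²) ≈ 0.9.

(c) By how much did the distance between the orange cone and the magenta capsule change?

-1.6

The distance was about 3.9 in the first image and 2.3 in the second, so they moved 1.6 units closer together.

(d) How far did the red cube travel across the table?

2.5

The red cube was near (1.3, 3.5) before and (3.4, 4.9) after, so it travelled √(2.1² + 1.4²) ≈ 2.5 units.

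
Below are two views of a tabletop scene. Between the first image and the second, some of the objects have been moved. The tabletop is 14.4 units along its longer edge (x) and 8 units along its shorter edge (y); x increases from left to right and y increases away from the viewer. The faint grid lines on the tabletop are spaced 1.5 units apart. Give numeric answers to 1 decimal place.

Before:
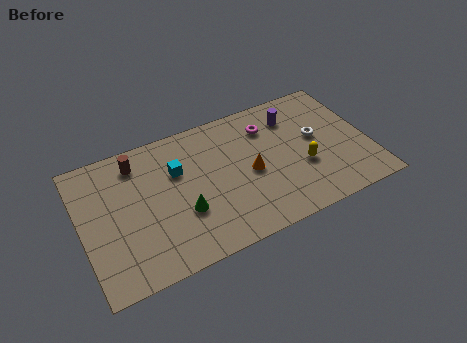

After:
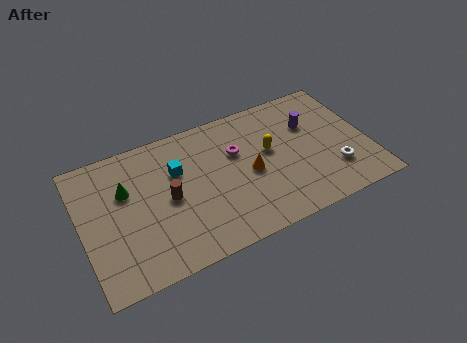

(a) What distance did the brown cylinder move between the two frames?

3.0

The brown cylinder moved from about (3.0, 6.6) to (4.3, 3.9), a distance of √(1.3² + 2.7²) ≈ 3.0.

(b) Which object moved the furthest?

the green cone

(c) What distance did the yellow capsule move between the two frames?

2.2

The yellow capsule was near (11.0, 3.0) before and (9.5, 4.6) after, so it travelled √(1.5² + 1.6²) ≈ 2.2 units.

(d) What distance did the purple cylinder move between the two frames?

1.1

The purple cylinder moved from about (10.9, 6.2) to (11.7, 5.4), a distance of √(0.8² + 0.8²) ≈ 1.1.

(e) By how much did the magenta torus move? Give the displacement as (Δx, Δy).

(-1.7, -0.9)

From the two frames, the magenta torus sits at roughly (9.6, 6.1) before and (7.9, 5.2) after.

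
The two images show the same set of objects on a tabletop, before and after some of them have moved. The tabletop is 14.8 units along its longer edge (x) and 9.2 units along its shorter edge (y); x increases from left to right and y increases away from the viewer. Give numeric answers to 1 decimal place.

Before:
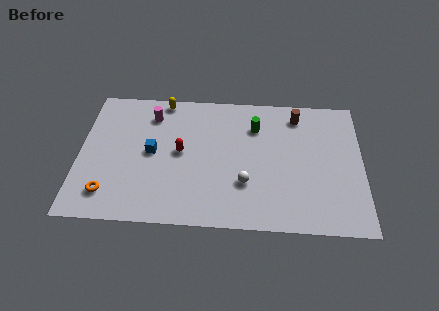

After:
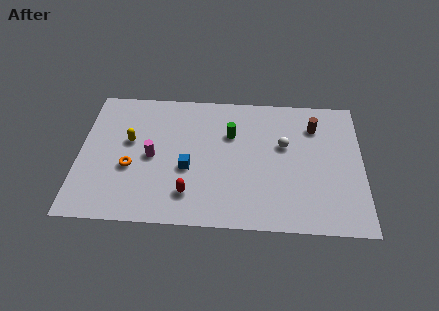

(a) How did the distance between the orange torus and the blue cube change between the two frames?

-0.6

Before: roughly 3.6 units apart; after: 3.0. That's 0.6 units closer together.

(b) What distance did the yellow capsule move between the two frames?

3.4

From (4.3, 8.4) to (2.6, 5.4), the yellow capsule covered √(1.7² + 3.0²) ≈ 3.4 units.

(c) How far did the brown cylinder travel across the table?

1.1

The brown cylinder moved from about (11.4, 7.7) to (12.3, 7.0), a distance of √(0.9² + 0.7²) ≈ 1.1.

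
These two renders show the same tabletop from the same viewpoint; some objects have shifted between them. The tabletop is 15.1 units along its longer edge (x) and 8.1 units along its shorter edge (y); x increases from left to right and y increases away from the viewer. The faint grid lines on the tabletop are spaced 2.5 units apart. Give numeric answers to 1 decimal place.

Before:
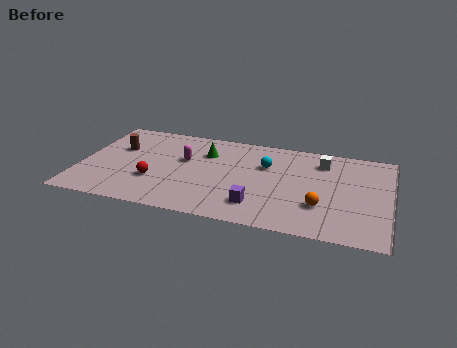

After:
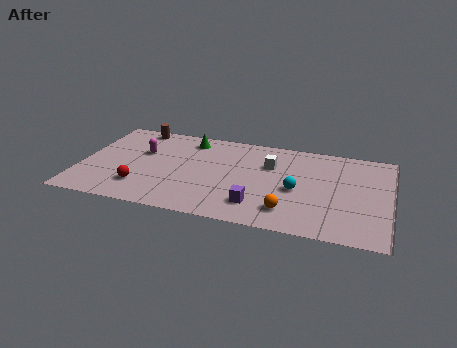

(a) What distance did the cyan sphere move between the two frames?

2.4

The cyan sphere moved from about (9.0, 5.4) to (10.6, 3.6), a distance of √(1.6² + 1.8²) ≈ 2.4.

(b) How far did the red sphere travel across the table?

0.9

From (3.7, 2.7) to (3.1, 2.0), the red sphere covered √(0.6² + 0.7²) ≈ 0.9 units.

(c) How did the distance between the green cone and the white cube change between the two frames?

-1.4

The distance was about 5.7 in the first image and 4.3 in the second, so they moved 1.4 units closer together.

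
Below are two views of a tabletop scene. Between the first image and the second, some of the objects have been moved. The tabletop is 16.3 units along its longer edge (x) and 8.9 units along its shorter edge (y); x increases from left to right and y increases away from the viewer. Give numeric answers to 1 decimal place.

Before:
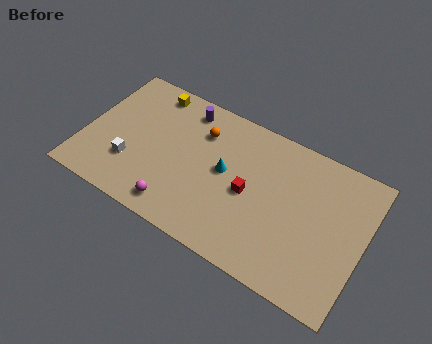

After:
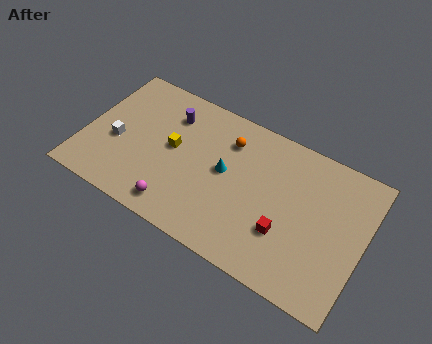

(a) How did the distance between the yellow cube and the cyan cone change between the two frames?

-2.6

They were about 5.7 units apart before and 3.1 after — 2.6 units closer together.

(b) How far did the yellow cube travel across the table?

3.5

The yellow cube moved from about (3.3, 7.8) to (5.1, 4.8), a distance of √(1.8² + 3.0²) ≈ 3.5.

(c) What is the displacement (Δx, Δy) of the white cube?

(-1.0, 1.0)

The white cube started near (2.9, 2.7) and ended near (1.9, 3.7).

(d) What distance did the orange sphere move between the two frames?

1.6

The orange sphere was near (6.5, 6.6) before and (8.1, 6.8) after, so it travelled √(1.6² + 0.2²) ≈ 1.6 units.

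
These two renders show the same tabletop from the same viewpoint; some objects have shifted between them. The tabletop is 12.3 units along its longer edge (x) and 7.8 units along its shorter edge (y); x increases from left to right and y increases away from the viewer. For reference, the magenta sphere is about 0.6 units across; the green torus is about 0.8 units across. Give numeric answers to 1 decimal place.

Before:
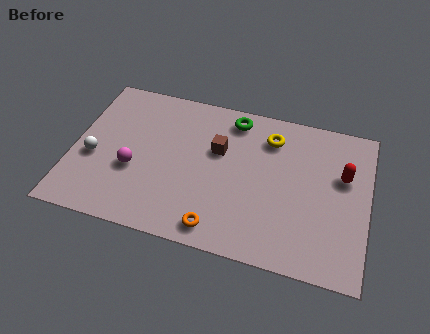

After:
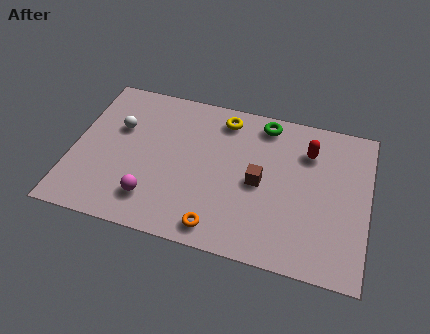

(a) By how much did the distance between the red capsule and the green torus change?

-2.9

Before: roughly 5.0 units apart; after: 2.1. That's 2.9 units closer together.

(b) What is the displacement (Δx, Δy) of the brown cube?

(1.8, -1.2)

The brown cube was at about (6.0, 4.9) and moved to about (7.8, 3.7).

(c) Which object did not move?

the orange torus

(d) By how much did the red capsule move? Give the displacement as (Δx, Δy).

(-1.5, 0.9)

The red capsule was at about (11.2, 4.9) and moved to about (9.7, 5.8).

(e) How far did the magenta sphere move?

1.6

The magenta sphere was near (2.6, 3.0) before and (3.5, 1.7) after, so it travelled √(0.9² + 1.3²) ≈ 1.6 units.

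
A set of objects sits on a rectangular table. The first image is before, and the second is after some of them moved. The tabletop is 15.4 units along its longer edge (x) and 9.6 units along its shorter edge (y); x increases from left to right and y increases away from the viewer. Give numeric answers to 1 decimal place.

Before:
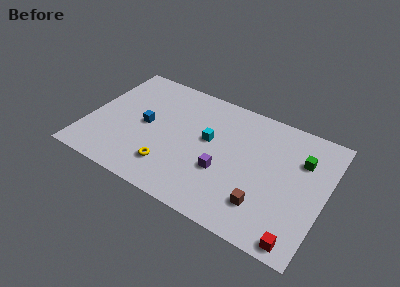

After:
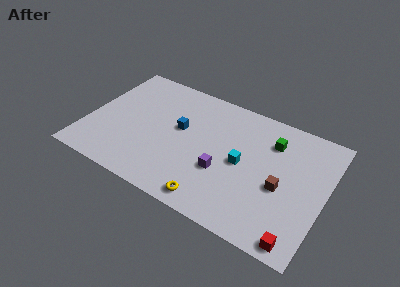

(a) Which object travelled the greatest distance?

the yellow torus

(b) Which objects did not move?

the purple cube and the red cube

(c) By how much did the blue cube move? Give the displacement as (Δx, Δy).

(2.2, 0.7)

From the two frames, the blue cube sits at roughly (3.7, 4.8) before and (5.9, 5.5) after.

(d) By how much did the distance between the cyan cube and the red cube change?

-2.3

They were about 7.9 units apart before and 5.6 after — 2.3 units closer together.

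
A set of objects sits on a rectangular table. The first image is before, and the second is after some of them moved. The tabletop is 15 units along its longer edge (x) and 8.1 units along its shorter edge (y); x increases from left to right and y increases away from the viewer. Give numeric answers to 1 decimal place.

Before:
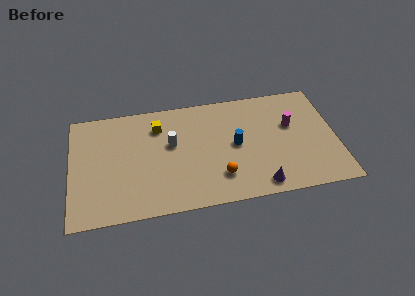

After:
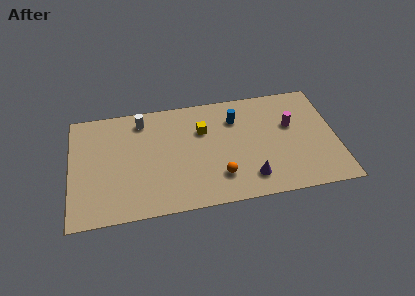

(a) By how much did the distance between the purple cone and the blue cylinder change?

+1.1

Before: roughly 3.3 units apart; after: 4.4. That's 1.1 units further apart.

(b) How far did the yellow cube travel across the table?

2.6

The yellow cube was near (5.0, 6.2) before and (7.5, 5.5) after, so it travelled √(2.5² + 0.7²) ≈ 2.6 units.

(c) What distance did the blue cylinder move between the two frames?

1.9

The blue cylinder was near (9.3, 4.1) before and (9.4, 6.0) after, so it travelled √(0.1² + 1.9²) ≈ 1.9 units.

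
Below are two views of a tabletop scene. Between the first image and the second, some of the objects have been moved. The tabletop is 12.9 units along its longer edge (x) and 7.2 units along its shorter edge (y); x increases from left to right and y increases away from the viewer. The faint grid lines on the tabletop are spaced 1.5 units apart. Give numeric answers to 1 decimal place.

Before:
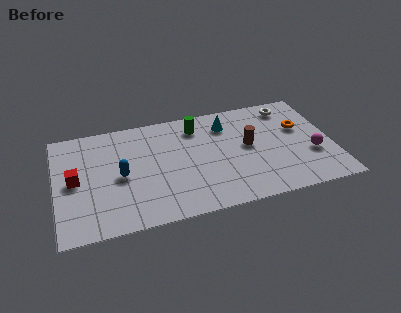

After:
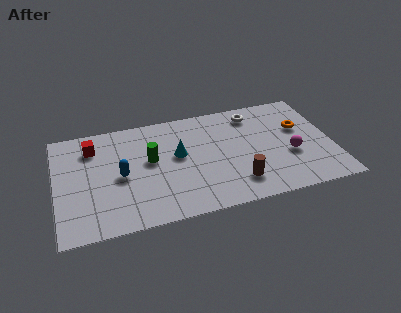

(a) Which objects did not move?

the blue capsule and the orange torus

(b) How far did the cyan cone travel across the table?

2.8

The cyan cone was near (8.1, 5.6) before and (5.7, 4.1) after, so it travelled √(2.4² + 1.5²) ≈ 2.8 units.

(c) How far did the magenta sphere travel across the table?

1.0

The magenta sphere moved from about (11.9, 2.6) to (10.9, 2.8), a distance of √(1.0² + 0.2²) ≈ 1.0.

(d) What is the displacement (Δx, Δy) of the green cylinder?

(-2.3, -1.7)

The green cylinder started near (6.7, 5.8) and ended near (4.4, 4.1).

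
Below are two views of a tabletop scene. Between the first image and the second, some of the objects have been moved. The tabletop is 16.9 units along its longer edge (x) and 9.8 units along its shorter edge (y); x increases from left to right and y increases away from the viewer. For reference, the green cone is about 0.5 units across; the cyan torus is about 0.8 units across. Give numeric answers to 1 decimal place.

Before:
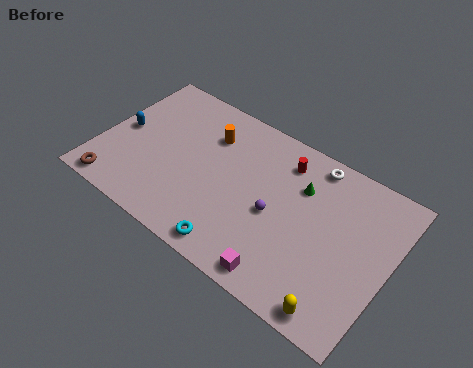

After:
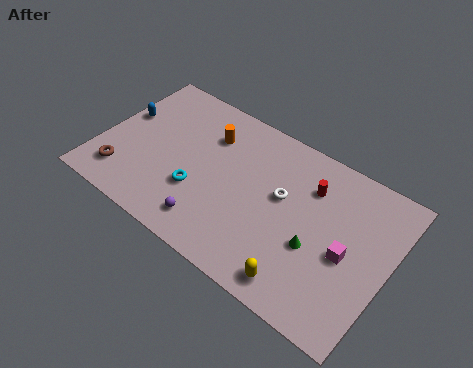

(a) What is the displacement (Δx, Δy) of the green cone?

(1.4, -3.1)

The green cone was at about (11.5, 6.9) and moved to about (12.9, 3.8).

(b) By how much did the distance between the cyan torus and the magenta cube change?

+5.9

They were about 2.8 units apart before and 8.7 after — 5.9 units further apart.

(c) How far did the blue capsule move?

1.0

From (1.1, 4.9) to (0.9, 5.9), the blue capsule covered √(0.2² + 1.0²) ≈ 1.0 units.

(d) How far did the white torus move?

3.3

From (11.9, 8.7) to (10.6, 5.7), the white torus covered √(1.3² + 3.0²) ≈ 3.3 units.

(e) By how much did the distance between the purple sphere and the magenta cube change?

+4.5

They were about 3.5 units apart before and 8.0 after — 4.5 units further apart.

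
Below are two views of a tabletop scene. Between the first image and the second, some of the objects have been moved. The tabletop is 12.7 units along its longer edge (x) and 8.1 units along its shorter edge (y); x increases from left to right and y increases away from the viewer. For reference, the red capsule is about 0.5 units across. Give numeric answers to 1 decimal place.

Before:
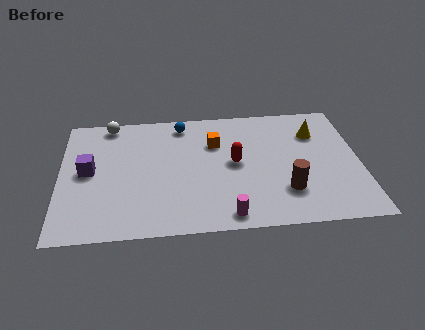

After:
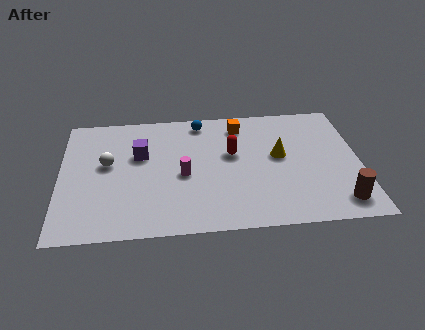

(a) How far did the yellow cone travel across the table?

2.1

The yellow cone was near (10.9, 5.9) before and (9.3, 4.5) after, so it travelled √(1.6² + 1.4²) ≈ 2.1 units.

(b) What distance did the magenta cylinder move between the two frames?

3.2

From (7.0, 0.9) to (5.2, 3.6), the magenta cylinder covered √(1.8² + 2.7²) ≈ 3.2 units.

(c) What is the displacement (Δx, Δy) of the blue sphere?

(0.8, 0.1)

The blue sphere started near (5.2, 7.0) and ended near (6.0, 7.1).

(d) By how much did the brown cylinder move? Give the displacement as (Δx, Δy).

(2.2, -0.9)

From the two frames, the brown cylinder sits at roughly (9.5, 2.2) before and (11.7, 1.3) after.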